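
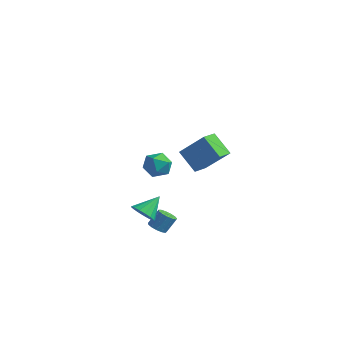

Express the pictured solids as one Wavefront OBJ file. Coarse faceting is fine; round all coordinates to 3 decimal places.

v 2.579 -2.743 3.411
v 3.965 -2.385 4.865
v 2.491 -1.74 3.248
v 3.877 -1.382 4.701
v 3.723 -2.818 2.339
v 5.109 -2.46 3.792
v 3.635 -1.815 2.175
v 5.021 -1.457 3.629
v -3.434 2.864 -2.466
v -2.93 3.194 -1.696
v -3.71 1.506 -1.704
v -3.206 1.836 -0.934
v -4.069 2.236 -1.161
v -3.898 3.075 -1.632
v -2.742 1.625 -1.768
v -2.571 2.464 -2.239
v -2.502 2.428 -1.265
v -3.322 2.805 -0.889
v -3.318 1.895 -2.511
v -4.138 2.272 -2.135
v 0.756 -2.437 -3.289
v 1.165 -2.131 -3.603
v 1.454 -1.576 -2.685
v 1.044 -1.883 -2.371
v 0.878 -1.952 -3.62
v 1.167 -1.398 -2.703
v 0.552 -1.928 -3.532
v 0.841 -1.374 -2.615
v 0.291 -2.065 -3.367
v 0.58 -1.511 -2.45
v 0.178 -2.321 -3.177
v 0.467 -1.766 -2.26
v 0.247 -2.613 -3.022
v 0.536 -2.059 -2.105
v 0.479 -2.85 -2.952
v 0.768 -2.295 -2.035
v 0.798 -2.955 -2.989
v 1.087 -2.401 -2.072
v 1.103 -2.896 -3.121
v 1.392 -2.342 -2.203
v 1.299 -2.692 -3.306
v 1.588 -2.137 -2.389
v 1.321 -2.406 -3.486
v 1.61 -1.852 -2.568
v 0.798 -3.67 -1.604
v 1.35 -4.118 -1.196
v 1.022 -2.53 -0.656
v 1.563 -3.933 -1.469
v 1.6 -3.688 -1.773
v 1.453 -3.439 -2.038
v 1.156 -3.243 -2.204
v 0.777 -3.144 -2.232
v 0.403 -3.167 -2.117
v 0.119 -3.305 -1.883
v -0.009 -3.526 -1.586
v 0.047 -3.781 -1.293
v 0.275 -4.01 -1.071
v 0.623 -4.162 -0.971
v 1.011 -4.201 -1.016
f 2 4 1
f 5 2 1
f 1 4 3
f 3 5 1
f 2 8 4
f 6 2 5
f 6 8 2
f 4 8 3
f 7 5 3
f 3 8 7
f 7 6 5
f 8 6 7
f 9 20 14
f 9 14 10
f 9 10 16
f 9 16 19
f 9 19 20
f 10 14 18
f 14 20 13
f 20 19 11
f 19 16 15
f 16 10 17
f 12 18 13
f 12 13 11
f 12 11 15
f 12 15 17
f 12 17 18
f 13 18 14
f 11 13 20
f 15 11 19
f 17 15 16
f 18 17 10
f 22 21 25
f 22 25 23
f 23 25 26
f 23 26 24
f 25 21 27
f 25 27 26
f 26 27 28
f 26 28 24
f 27 21 29
f 27 29 28
f 28 29 30
f 28 30 24
f 29 21 31
f 29 31 30
f 30 31 32
f 30 32 24
f 31 21 33
f 31 33 32
f 32 33 34
f 32 34 24
f 33 21 35
f 33 35 34
f 34 35 36
f 34 36 24
f 35 21 37
f 35 37 36
f 36 37 38
f 36 38 24
f 37 21 39
f 37 39 38
f 38 39 40
f 38 40 24
f 39 21 41
f 39 41 40
f 40 41 42
f 40 42 24
f 41 21 43
f 41 43 42
f 42 43 44
f 42 44 24
f 43 21 22
f 43 22 44
f 44 22 23
f 44 23 24
f 46 45 48
f 46 48 47
f 48 45 49
f 48 49 47
f 49 45 50
f 49 50 47
f 50 45 51
f 50 51 47
f 51 45 52
f 51 52 47
f 52 45 53
f 52 53 47
f 53 45 54
f 53 54 47
f 54 45 55
f 54 55 47
f 55 45 56
f 55 56 47
f 56 45 57
f 56 57 47
f 57 45 58
f 57 58 47
f 58 45 59
f 58 59 47
f 59 45 46
f 59 46 47



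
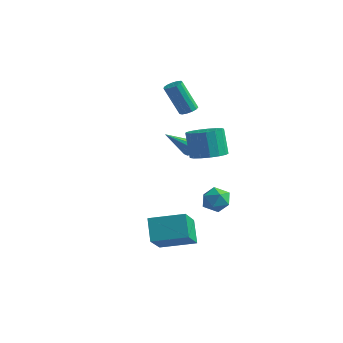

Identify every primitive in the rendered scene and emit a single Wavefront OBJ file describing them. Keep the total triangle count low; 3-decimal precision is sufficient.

v 2.484 0.597 1.734
v 3.452 0.323 2.066
v 2.945 0.528 3.717
v 1.976 0.803 3.386
v 3.48 0.827 2.012
v 2.973 1.032 3.663
v 3.28 1.278 1.894
v 2.773 1.483 3.546
v 2.898 1.573 1.74
v 2.391 1.778 3.392
v 2.42 1.645 1.585
v 1.913 1.85 3.236
v 1.957 1.477 1.463
v 1.45 1.682 3.115
v 1.615 1.107 1.404
v 1.108 1.312 3.056
v 1.471 0.621 1.42
v 0.964 0.826 3.072
v 1.56 0.129 1.509
v 1.053 0.334 3.161
v 1.86 -0.255 1.649
v 1.353 -0.05 3.3
v 2.303 -0.444 1.808
v 1.796 -0.239 3.46
v 2.787 -0.395 1.951
v 2.28 -0.19 3.602
v 3.202 -0.118 2.043
v 2.695 0.087 3.695
v -0.725 2.775 0.628
v -0.209 2.861 0.922
v -1.275 1.205 2.052
v -0.464 3.085 1.071
v -0.819 3.191 1.05
v -1.138 3.138 0.869
v -1.299 2.946 0.595
v -1.241 2.689 0.334
v -0.986 2.465 0.185
v -0.631 2.359 0.206
v -0.312 2.413 0.387
v -0.151 2.604 0.661
v 1.39 -2.402 -2.825
v 2.163 -3.955 -1.505
v 3.018 -1.219 -2.388
v 3.792 -2.772 -1.068
v 2.188 -3.048 -4.052
v 2.962 -4.601 -2.732
v 3.817 -1.865 -3.615
v 4.59 -3.418 -2.295
v -1.944 3.94 2.902
v -1.439 3.658 3.021
v -2.192 3.138 4.977
v -2.696 3.42 4.858
v -1.397 3.972 3.12
v -2.149 3.452 5.077
v -1.528 4.276 3.151
v -2.28 3.756 5.108
v -1.791 4.473 3.102
v -2.543 3.953 5.059
v -2.103 4.501 2.99
v -2.855 3.981 4.947
v -2.364 4.351 2.849
v -3.116 3.831 4.806
v -2.492 4.07 2.726
v -3.244 3.55 4.682
v -2.446 3.748 2.658
v -3.198 3.228 4.614
v -2.24 3.487 2.667
v -2.993 2.967 4.624
v -1.941 3.37 2.751
v -2.693 2.849 4.708
v -1.642 3.433 2.883
v -2.395 2.913 4.84
v 3.592 1.032 -0.908
v 4.028 0.48 -1.493
v 2.312 0.36 -1.227
v 2.748 -0.192 -1.812
v 2.893 -0.273 -0.913
v 3.684 0.142 -0.715
v 2.656 0.698 -2.005
v 3.447 1.113 -1.807
v 3.45 0.274 -2.171
v 3.596 -0.326 -1.496
v 2.744 1.166 -1.224
v 2.89 0.566 -0.549
f 2 1 5
f 2 5 3
f 3 5 6
f 3 6 4
f 5 1 7
f 5 7 6
f 6 7 8
f 6 8 4
f 7 1 9
f 7 9 8
f 8 9 10
f 8 10 4
f 9 1 11
f 9 11 10
f 10 11 12
f 10 12 4
f 11 1 13
f 11 13 12
f 12 13 14
f 12 14 4
f 13 1 15
f 13 15 14
f 14 15 16
f 14 16 4
f 15 1 17
f 15 17 16
f 16 17 18
f 16 18 4
f 17 1 19
f 17 19 18
f 18 19 20
f 18 20 4
f 19 1 21
f 19 21 20
f 20 21 22
f 20 22 4
f 21 1 23
f 21 23 22
f 22 23 24
f 22 24 4
f 23 1 25
f 23 25 24
f 24 25 26
f 24 26 4
f 25 1 27
f 25 27 26
f 26 27 28
f 26 28 4
f 27 1 2
f 27 2 28
f 28 2 3
f 28 3 4
f 30 29 32
f 30 32 31
f 32 29 33
f 32 33 31
f 33 29 34
f 33 34 31
f 34 29 35
f 34 35 31
f 35 29 36
f 35 36 31
f 36 29 37
f 36 37 31
f 37 29 38
f 37 38 31
f 38 29 39
f 38 39 31
f 39 29 40
f 39 40 31
f 40 29 30
f 40 30 31
f 42 44 41
f 45 42 41
f 41 44 43
f 43 45 41
f 42 48 44
f 46 42 45
f 46 48 42
f 44 48 43
f 47 45 43
f 43 48 47
f 47 46 45
f 48 46 47
f 50 49 53
f 50 53 51
f 51 53 54
f 51 54 52
f 53 49 55
f 53 55 54
f 54 55 56
f 54 56 52
f 55 49 57
f 55 57 56
f 56 57 58
f 56 58 52
f 57 49 59
f 57 59 58
f 58 59 60
f 58 60 52
f 59 49 61
f 59 61 60
f 60 61 62
f 60 62 52
f 61 49 63
f 61 63 62
f 62 63 64
f 62 64 52
f 63 49 65
f 63 65 64
f 64 65 66
f 64 66 52
f 65 49 67
f 65 67 66
f 66 67 68
f 66 68 52
f 67 49 69
f 67 69 68
f 68 69 70
f 68 70 52
f 69 49 71
f 69 71 70
f 70 71 72
f 70 72 52
f 71 49 50
f 71 50 72
f 72 50 51
f 72 51 52
f 73 84 78
f 73 78 74
f 73 74 80
f 73 80 83
f 73 83 84
f 74 78 82
f 78 84 77
f 84 83 75
f 83 80 79
f 80 74 81
f 76 82 77
f 76 77 75
f 76 75 79
f 76 79 81
f 76 81 82
f 77 82 78
f 75 77 84
f 79 75 83
f 81 79 80
f 82 81 74



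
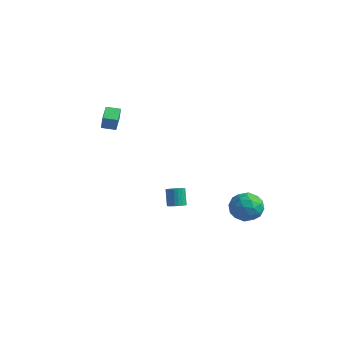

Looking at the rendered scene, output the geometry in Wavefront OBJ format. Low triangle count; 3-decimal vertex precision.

v 2.396 2.592 -4.356
v 2.79 2.959 -3.515
v 3.53 1.441 -4.385
v 3.924 1.808 -3.544
v 3.031 1.361 -3.523
v 2.33 2.073 -3.505
v 3.99 2.327 -4.395
v 3.289 3.039 -4.377
v 3.776 2.795 -3.539
v 3.183 2.198 -3
v 3.137 2.202 -4.9
v 2.544 1.605 -4.361
v 2.494 2.877 -3.933
v 3.826 1.523 -3.967
v 3.301 1.261 -3.955
v 3.533 1.476 -3.461
v 2.223 2.356 -3.927
v 2.455 2.571 -3.433
v 2.596 1.632 -3.438
v 3.865 1.829 -4.467
v 4.097 2.044 -3.973
v 2.787 2.924 -4.439
v 3.019 3.139 -3.945
v 3.724 2.768 -4.462
v 3.305 2.996 -3.452
v 3.971 2.319 -3.47
v 4.009 2.625 -3.97
v 3.598 3.043 -3.959
v 2.956 2.645 -3.136
v 3.623 1.968 -3.153
v 3.098 1.706 -3.141
v 2.686 2.124 -3.13
v 3.535 2.549 -3.15
v 2.697 2.432 -4.747
v 3.364 1.755 -4.764
v 3.634 2.276 -4.77
v 3.222 2.694 -4.759
v 2.349 2.081 -4.43
v 3.015 1.404 -4.448
v 2.722 1.357 -3.941
v 2.311 1.775 -3.93
v 2.785 1.851 -4.75
v 1.392 -1.409 -2.768
v 1.819 -1.139 -2.699
v 1.454 -0.8 -1.763
v 1.028 -1.071 -1.832
v 1.704 -1.006 -2.792
v 1.339 -0.668 -1.856
v 1.541 -0.935 -2.882
v 1.176 -0.596 -1.946
v 1.355 -0.936 -2.954
v 0.99 -0.597 -2.018
v 1.175 -1.009 -2.997
v 0.811 -0.67 -2.061
v 1.029 -1.143 -3.006
v 0.664 -0.804 -2.07
v 0.937 -1.317 -2.979
v 0.572 -0.979 -2.043
v 0.915 -1.506 -2.919
v 0.55 -1.168 -1.983
v 0.966 -1.68 -2.837
v 0.601 -1.341 -1.901
v 1.081 -1.812 -2.744
v 0.716 -1.474 -1.808
v 1.244 -1.884 -2.654
v 0.879 -1.545 -1.718
v 1.43 -1.883 -2.582
v 1.065 -1.544 -1.646
v 1.609 -1.81 -2.539
v 1.245 -1.471 -1.603
v 1.756 -1.676 -2.53
v 1.391 -1.337 -1.594
v 1.848 -1.501 -2.557
v 1.483 -1.163 -1.621
v 1.87 -1.312 -2.617
v 1.505 -0.974 -1.681
v -4.174 -0.876 0.796
v -3.928 -1.026 1.68
v -4.703 0.005 1.092
v -4.457 -0.144 1.976
v -3.503 -0.436 0.684
v -3.257 -0.585 1.568
v -4.032 0.446 0.98
v -3.786 0.296 1.864
f 1 38 17
f 38 12 41
f 17 41 6
f 38 41 17
f 1 17 13
f 17 6 18
f 13 18 2
f 17 18 13
f 1 13 22
f 13 2 23
f 22 23 8
f 13 23 22
f 1 22 34
f 22 8 37
f 34 37 11
f 22 37 34
f 1 34 38
f 34 11 42
f 38 42 12
f 34 42 38
f 2 18 29
f 18 6 32
f 29 32 10
f 18 32 29
f 6 41 19
f 41 12 40
f 19 40 5
f 41 40 19
f 12 42 39
f 42 11 35
f 39 35 3
f 42 35 39
f 11 37 36
f 37 8 24
f 36 24 7
f 37 24 36
f 8 23 28
f 23 2 25
f 28 25 9
f 23 25 28
f 4 30 16
f 30 10 31
f 16 31 5
f 30 31 16
f 4 16 14
f 16 5 15
f 14 15 3
f 16 15 14
f 4 14 21
f 14 3 20
f 21 20 7
f 14 20 21
f 4 21 26
f 21 7 27
f 26 27 9
f 21 27 26
f 4 26 30
f 26 9 33
f 30 33 10
f 26 33 30
f 5 31 19
f 31 10 32
f 19 32 6
f 31 32 19
f 3 15 39
f 15 5 40
f 39 40 12
f 15 40 39
f 7 20 36
f 20 3 35
f 36 35 11
f 20 35 36
f 9 27 28
f 27 7 24
f 28 24 8
f 27 24 28
f 10 33 29
f 33 9 25
f 29 25 2
f 33 25 29
f 44 43 47
f 44 47 45
f 45 47 48
f 45 48 46
f 47 43 49
f 47 49 48
f 48 49 50
f 48 50 46
f 49 43 51
f 49 51 50
f 50 51 52
f 50 52 46
f 51 43 53
f 51 53 52
f 52 53 54
f 52 54 46
f 53 43 55
f 53 55 54
f 54 55 56
f 54 56 46
f 55 43 57
f 55 57 56
f 56 57 58
f 56 58 46
f 57 43 59
f 57 59 58
f 58 59 60
f 58 60 46
f 59 43 61
f 59 61 60
f 60 61 62
f 60 62 46
f 61 43 63
f 61 63 62
f 62 63 64
f 62 64 46
f 63 43 65
f 63 65 64
f 64 65 66
f 64 66 46
f 65 43 67
f 65 67 66
f 66 67 68
f 66 68 46
f 67 43 69
f 67 69 68
f 68 69 70
f 68 70 46
f 69 43 71
f 69 71 70
f 70 71 72
f 70 72 46
f 71 43 73
f 71 73 72
f 72 73 74
f 72 74 46
f 73 43 75
f 73 75 74
f 74 75 76
f 74 76 46
f 75 43 44
f 75 44 76
f 76 44 45
f 76 45 46
f 78 80 77
f 81 78 77
f 77 80 79
f 79 81 77
f 78 84 80
f 82 78 81
f 82 84 78
f 80 84 79
f 83 81 79
f 79 84 83
f 83 82 81
f 84 82 83



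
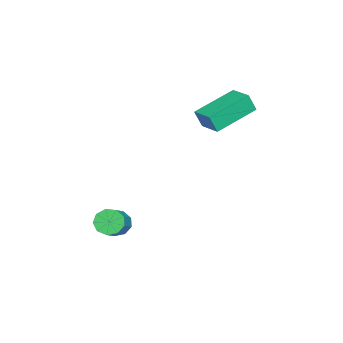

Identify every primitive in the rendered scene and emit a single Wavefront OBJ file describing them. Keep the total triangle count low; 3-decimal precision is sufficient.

v -4.821 1.064 2.554
v -4.708 0.792 3.309
v -4.155 1.83 2.73
v -4.042 1.558 3.485
v -3.418 -0.018 1.955
v -3.305 -0.29 2.71
v -2.752 0.748 2.131
v -2.639 0.476 2.886
v -0.263 -2.308 -1.811
v 0.027 -2.657 -2.172
v 1.214 -2.52 -1.351
v 0.923 -2.172 -0.989
v 0.064 -2.279 -2.289
v 1.251 -2.143 -1.467
v -0.052 -1.915 -2.181
v 1.135 -1.779 -1.36
v -0.267 -1.735 -1.901
v 0.92 -1.599 -1.079
v -0.48 -1.823 -1.578
v 0.706 -1.687 -0.756
v -0.592 -2.138 -1.364
v 0.595 -2.002 -0.542
v -0.55 -2.533 -1.36
v 0.637 -2.396 -0.538
v -0.374 -2.822 -1.566
v 0.813 -2.686 -0.744
v -0.146 -2.871 -1.887
v 1.041 -2.735 -1.065
f 2 4 1
f 5 2 1
f 1 4 3
f 3 5 1
f 2 8 4
f 6 2 5
f 6 8 2
f 4 8 3
f 7 5 3
f 3 8 7
f 7 6 5
f 8 6 7
f 10 9 13
f 10 13 11
f 11 13 14
f 11 14 12
f 13 9 15
f 13 15 14
f 14 15 16
f 14 16 12
f 15 9 17
f 15 17 16
f 16 17 18
f 16 18 12
f 17 9 19
f 17 19 18
f 18 19 20
f 18 20 12
f 19 9 21
f 19 21 20
f 20 21 22
f 20 22 12
f 21 9 23
f 21 23 22
f 22 23 24
f 22 24 12
f 23 9 25
f 23 25 24
f 24 25 26
f 24 26 12
f 25 9 27
f 25 27 26
f 26 27 28
f 26 28 12
f 27 9 10
f 27 10 28
f 28 10 11
f 28 11 12



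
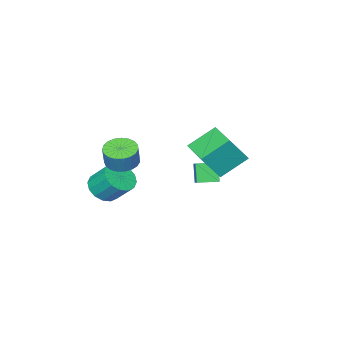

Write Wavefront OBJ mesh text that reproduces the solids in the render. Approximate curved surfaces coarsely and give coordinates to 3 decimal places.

v -4.35 -1.27 -3.36
v -4.712 -1.793 -2.203
v -3.893 -0.584 -2.907
v -4.256 -1.107 -1.75
v -3.304 -1.973 -3.35
v -3.667 -2.496 -2.193
v -2.848 -1.287 -2.897
v -3.21 -1.81 -1.74
v 2.325 -3.029 -2.142
v 2.715 -3.686 -1.437
v 2.425 -2.589 -0.253
v 2.035 -1.931 -0.958
v 3.136 -3.395 -1.604
v 2.846 -2.297 -0.42
v 3.339 -3.006 -1.915
v 3.05 -1.908 -0.731
v 3.271 -2.623 -2.287
v 2.982 -1.525 -1.103
v 2.949 -2.348 -2.62
v 2.66 -1.251 -1.436
v 2.46 -2.256 -2.825
v 2.17 -1.159 -1.641
v 1.935 -2.371 -2.847
v 1.645 -1.274 -1.663
v 1.514 -2.663 -2.68
v 1.224 -1.565 -1.496
v 1.31 -3.052 -2.369
v 1.021 -1.954 -1.185
v 1.378 -3.435 -1.997
v 1.089 -2.337 -0.813
v 1.7 -3.709 -1.664
v 1.411 -2.612 -0.48
v 2.19 -3.801 -1.459
v 1.9 -2.704 -0.275
v -2.691 1.848 1.357
v -1.656 1.49 2.897
v -1.99 3.721 1.321
v -0.955 3.362 2.861
v -1.225 1.278 0.239
v -0.19 0.919 1.779
v -0.524 3.15 0.203
v 0.511 2.792 1.743
v 3.003 -0.586 1.139
v 3.732 -1.175 1.066
v 4.067 -0.903 2.229
v 3.337 -0.314 2.301
v 3.887 -0.838 0.943
v 4.222 -0.566 2.106
v 3.889 -0.457 0.853
v 4.224 -0.185 2.016
v 3.738 -0.099 0.813
v 4.072 0.173 1.976
v 3.46 0.175 0.829
v 3.794 0.447 1.992
v 3.102 0.317 0.899
v 3.437 0.589 2.061
v 2.728 0.304 1.01
v 3.062 0.576 2.172
v 2.401 0.136 1.143
v 2.735 0.408 2.306
v 2.178 -0.156 1.276
v 2.512 0.115 2.438
v 2.098 -0.523 1.385
v 2.432 -0.251 2.547
v 2.174 -0.901 1.451
v 2.508 -0.629 2.613
v 2.393 -1.224 1.463
v 2.728 -0.952 2.626
v 2.718 -1.437 1.419
v 3.053 -1.165 2.582
v 3.092 -1.502 1.327
v 3.427 -1.231 2.49
v 3.451 -1.41 1.202
v 3.786 -1.138 2.365
f 2 4 1
f 5 2 1
f 1 4 3
f 3 5 1
f 2 8 4
f 6 2 5
f 6 8 2
f 4 8 3
f 7 5 3
f 3 8 7
f 7 6 5
f 8 6 7
f 10 9 13
f 10 13 11
f 11 13 14
f 11 14 12
f 13 9 15
f 13 15 14
f 14 15 16
f 14 16 12
f 15 9 17
f 15 17 16
f 16 17 18
f 16 18 12
f 17 9 19
f 17 19 18
f 18 19 20
f 18 20 12
f 19 9 21
f 19 21 20
f 20 21 22
f 20 22 12
f 21 9 23
f 21 23 22
f 22 23 24
f 22 24 12
f 23 9 25
f 23 25 24
f 24 25 26
f 24 26 12
f 25 9 27
f 25 27 26
f 26 27 28
f 26 28 12
f 27 9 29
f 27 29 28
f 28 29 30
f 28 30 12
f 29 9 31
f 29 31 30
f 30 31 32
f 30 32 12
f 31 9 33
f 31 33 32
f 32 33 34
f 32 34 12
f 33 9 10
f 33 10 34
f 34 10 11
f 34 11 12
f 36 38 35
f 39 36 35
f 35 38 37
f 37 39 35
f 36 42 38
f 40 36 39
f 40 42 36
f 38 42 37
f 41 39 37
f 37 42 41
f 41 40 39
f 42 40 41
f 44 43 47
f 44 47 45
f 45 47 48
f 45 48 46
f 47 43 49
f 47 49 48
f 48 49 50
f 48 50 46
f 49 43 51
f 49 51 50
f 50 51 52
f 50 52 46
f 51 43 53
f 51 53 52
f 52 53 54
f 52 54 46
f 53 43 55
f 53 55 54
f 54 55 56
f 54 56 46
f 55 43 57
f 55 57 56
f 56 57 58
f 56 58 46
f 57 43 59
f 57 59 58
f 58 59 60
f 58 60 46
f 59 43 61
f 59 61 60
f 60 61 62
f 60 62 46
f 61 43 63
f 61 63 62
f 62 63 64
f 62 64 46
f 63 43 65
f 63 65 64
f 64 65 66
f 64 66 46
f 65 43 67
f 65 67 66
f 66 67 68
f 66 68 46
f 67 43 69
f 67 69 68
f 68 69 70
f 68 70 46
f 69 43 71
f 69 71 70
f 70 71 72
f 70 72 46
f 71 43 73
f 71 73 72
f 72 73 74
f 72 74 46
f 73 43 44
f 73 44 74
f 74 44 45
f 74 45 46



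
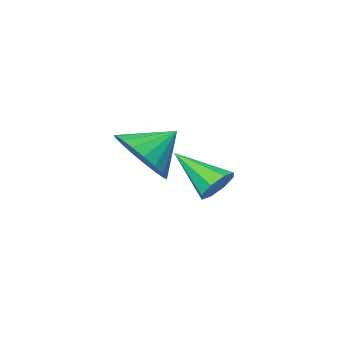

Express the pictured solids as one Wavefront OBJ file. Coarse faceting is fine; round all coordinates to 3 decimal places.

v 1.392 3.602 0.493
v 2.001 3.741 1.236
v 0.428 3.798 1.247
v 1.962 4.115 1.088
v 1.824 4.399 0.838
v 1.612 4.546 0.528
v 1.362 4.53 0.212
v 1.117 4.353 -0.055
v 0.92 4.046 -0.228
v 0.804 3.663 -0.276
v 0.791 3.269 -0.191
v 0.881 2.932 0.013
v 1.06 2.712 0.299
v 1.296 2.645 0.619
v 1.549 2.744 0.917
v 1.775 2.991 1.142
v 1.935 3.344 1.255
v -1.692 2.646 -1.517
v -1.227 2.99 -1.269
v -1.208 1.334 -0.603
v -1.634 3.019 -1.012
v -2.075 2.828 -1.051
v -2.292 2.531 -1.362
v -2.158 2.301 -1.764
v -1.751 2.273 -2.021
v -1.31 2.463 -1.982
v -1.092 2.76 -1.671
f 2 1 4
f 2 4 3
f 4 1 5
f 4 5 3
f 5 1 6
f 5 6 3
f 6 1 7
f 6 7 3
f 7 1 8
f 7 8 3
f 8 1 9
f 8 9 3
f 9 1 10
f 9 10 3
f 10 1 11
f 10 11 3
f 11 1 12
f 11 12 3
f 12 1 13
f 12 13 3
f 13 1 14
f 13 14 3
f 14 1 15
f 14 15 3
f 15 1 16
f 15 16 3
f 16 1 17
f 16 17 3
f 17 1 2
f 17 2 3
f 19 18 21
f 19 21 20
f 21 18 22
f 21 22 20
f 22 18 23
f 22 23 20
f 23 18 24
f 23 24 20
f 24 18 25
f 24 25 20
f 25 18 26
f 25 26 20
f 26 18 27
f 26 27 20
f 27 18 19
f 27 19 20



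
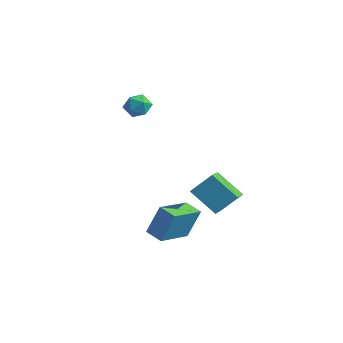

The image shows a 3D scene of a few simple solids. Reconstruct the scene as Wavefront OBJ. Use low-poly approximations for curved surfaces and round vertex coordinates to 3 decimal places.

v -0.829 1.721 2.889
v -0.373 1.285 3.153
v -1.547 1.455 3.687
v -1.091 1.019 3.951
v -0.979 1.693 3.984
v -0.535 1.857 3.491
v -1.385 0.883 3.349
v -0.941 1.047 2.856
v -0.717 0.767 3.438
v -0.466 1.268 3.83
v -1.454 1.472 3.01
v -1.203 1.973 3.402
v 1.52 4.002 -3.147
v 2.218 2.948 -2.618
v 0.27 3.682 -2.134
v 0.968 2.629 -1.605
v 2.052 4.811 -2.235
v 2.75 3.758 -1.706
v 0.802 4.492 -1.222
v 1.5 3.438 -0.693
v 2.754 -1.634 -1.523
v 3.067 -1.161 -0.113
v 2.557 0.065 -2.049
v 2.87 0.538 -0.639
v 3.59 -1.598 -1.721
v 3.903 -1.125 -0.311
v 3.393 0.101 -2.247
v 3.706 0.574 -0.837
f 1 12 6
f 1 6 2
f 1 2 8
f 1 8 11
f 1 11 12
f 2 6 10
f 6 12 5
f 12 11 3
f 11 8 7
f 8 2 9
f 4 10 5
f 4 5 3
f 4 3 7
f 4 7 9
f 4 9 10
f 5 10 6
f 3 5 12
f 7 3 11
f 9 7 8
f 10 9 2
f 14 16 13
f 17 14 13
f 13 16 15
f 15 17 13
f 14 20 16
f 18 14 17
f 18 20 14
f 16 20 15
f 19 17 15
f 15 20 19
f 19 18 17
f 20 18 19
f 22 24 21
f 25 22 21
f 21 24 23
f 23 25 21
f 22 28 24
f 26 22 25
f 26 28 22
f 24 28 23
f 27 25 23
f 23 28 27
f 27 26 25
f 28 26 27



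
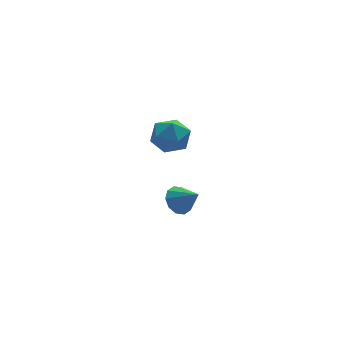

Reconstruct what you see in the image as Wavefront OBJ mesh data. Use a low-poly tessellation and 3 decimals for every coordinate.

v 0.346 4.906 -3.172
v 0.92 4.569 -2.278
v -0.28 3.231 -3.402
v 0.294 2.894 -2.508
v -0.58 3.574 -2.384
v -0.193 4.609 -2.242
v 0.833 3.191 -3.438
v 1.22 4.226 -3.296
v 1.221 3.509 -2.443
v 0.348 3.746 -1.792
v 0.292 4.054 -3.888
v -0.581 4.291 -3.237
v -1.792 -2.116 -2.44
v -1.098 -2.06 -2.835
v -1.208 -2.984 -1.54
v -1.106 -1.706 -2.489
v -1.376 -1.51 -2.125
v -1.805 -1.544 -1.881
v -2.228 -1.798 -1.851
v -2.485 -2.172 -2.046
v -2.477 -2.526 -2.391
v -2.207 -2.723 -2.756
v -1.778 -2.688 -3
v -1.355 -2.435 -3.03
f 1 12 6
f 1 6 2
f 1 2 8
f 1 8 11
f 1 11 12
f 2 6 10
f 6 12 5
f 12 11 3
f 11 8 7
f 8 2 9
f 4 10 5
f 4 5 3
f 4 3 7
f 4 7 9
f 4 9 10
f 5 10 6
f 3 5 12
f 7 3 11
f 9 7 8
f 10 9 2
f 14 13 16
f 14 16 15
f 16 13 17
f 16 17 15
f 17 13 18
f 17 18 15
f 18 13 19
f 18 19 15
f 19 13 20
f 19 20 15
f 20 13 21
f 20 21 15
f 21 13 22
f 21 22 15
f 22 13 23
f 22 23 15
f 23 13 24
f 23 24 15
f 24 13 14
f 24 14 15



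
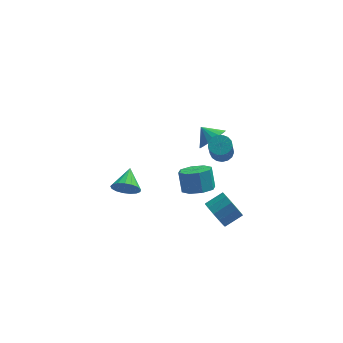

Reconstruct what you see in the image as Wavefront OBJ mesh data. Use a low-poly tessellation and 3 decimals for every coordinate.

v 2.649 -1.694 -3.767
v 2.938 -1.258 -4.631
v 4.04 -0.811 -4.037
v 3.751 -1.246 -3.173
v 2.629 -0.87 -4.352
v 3.732 -0.423 -3.757
v 2.327 -0.744 -3.886
v 3.43 -0.296 -3.292
v 2.127 -0.919 -3.383
v 3.23 -0.471 -2.789
v 2.093 -1.34 -3.002
v 3.195 -0.892 -2.408
v 2.235 -1.873 -2.863
v 3.337 -1.426 -2.269
v 2.508 -2.35 -3.012
v 3.611 -1.902 -2.418
v 2.826 -2.618 -3.4
v 3.929 -2.17 -2.806
v 3.088 -2.593 -3.905
v 4.191 -2.145 -3.311
v 3.21 -2.282 -4.366
v 4.313 -1.834 -3.772
v 3.154 -1.785 -4.637
v 4.257 -1.337 -4.043
v -2.638 -2.049 -0.429
v -2.274 -2.455 0.3
v -2.302 -0.671 0.169
v -1.939 -2.416 0.024
v -1.765 -2.294 -0.356
v -1.79 -2.115 -0.753
v -2.01 -1.922 -1.075
v -2.373 -1.758 -1.25
v -2.798 -1.66 -1.236
v -3.185 -1.652 -1.038
v -3.448 -1.734 -0.7
v -3.524 -1.889 -0.3
v -3.398 -2.081 0.07
v -3.098 -2.265 0.326
v -2.692 -2.4 0.409
v 2.732 1.169 0.884
v 3.529 1.4 1.46
v 2.068 1.791 1.556
v 3.528 1.729 1.154
v 3.369 1.947 0.794
v 3.084 2.012 0.453
v 2.729 1.909 0.197
v 2.375 1.66 0.077
v 2.091 1.314 0.117
v 1.934 0.939 0.309
v 1.935 0.61 0.615
v 2.094 0.391 0.974
v 2.379 0.327 1.316
v 2.734 0.429 1.572
v 3.089 0.678 1.692
v 3.372 1.025 1.652
v 1.882 0.867 -3.704
v 2.487 1.648 -4.06
v 2.324 2.353 -2.792
v 1.718 1.573 -2.436
v 1.709 1.763 -4.224
v 1.545 2.468 -2.957
v 1.032 1.353 -4.084
v 0.868 2.059 -2.816
v 0.853 0.659 -3.721
v 0.689 1.364 -2.453
v 1.276 0.087 -3.348
v 1.113 0.792 -2.08
v 2.055 -0.028 -3.183
v 1.891 0.677 -1.916
v 2.732 0.381 -3.324
v 2.568 1.087 -2.056
v 2.911 1.076 -3.687
v 2.747 1.781 -2.419
v 2.917 -2.463 3.11
v 3.575 -2.307 3.294
v 3.36 -3.462 5.034
v 2.703 -3.617 4.85
v 3.392 -2.063 3.433
v 3.178 -3.218 5.174
v 3.101 -1.911 3.498
v 2.887 -3.065 5.239
v 2.768 -1.884 3.475
v 2.554 -3.039 5.216
v 2.469 -1.991 3.367
v 2.255 -3.145 5.108
v 2.273 -2.205 3.201
v 2.058 -3.36 4.942
v 2.224 -2.479 3.014
v 2.009 -3.633 4.754
v 2.334 -2.748 2.848
v 2.12 -3.903 4.589
v 2.578 -2.953 2.743
v 2.363 -4.107 4.484
v 2.899 -3.045 2.721
v 2.685 -4.199 4.462
v 3.225 -3.004 2.789
v 3.01 -4.158 4.53
v 3.48 -2.838 2.93
v 3.265 -3.993 4.671
v 3.606 -2.587 3.112
v 3.392 -3.742 4.853
f 2 1 5
f 2 5 3
f 3 5 6
f 3 6 4
f 5 1 7
f 5 7 6
f 6 7 8
f 6 8 4
f 7 1 9
f 7 9 8
f 8 9 10
f 8 10 4
f 9 1 11
f 9 11 10
f 10 11 12
f 10 12 4
f 11 1 13
f 11 13 12
f 12 13 14
f 12 14 4
f 13 1 15
f 13 15 14
f 14 15 16
f 14 16 4
f 15 1 17
f 15 17 16
f 16 17 18
f 16 18 4
f 17 1 19
f 17 19 18
f 18 19 20
f 18 20 4
f 19 1 21
f 19 21 20
f 20 21 22
f 20 22 4
f 21 1 23
f 21 23 22
f 22 23 24
f 22 24 4
f 23 1 2
f 23 2 24
f 24 2 3
f 24 3 4
f 26 25 28
f 26 28 27
f 28 25 29
f 28 29 27
f 29 25 30
f 29 30 27
f 30 25 31
f 30 31 27
f 31 25 32
f 31 32 27
f 32 25 33
f 32 33 27
f 33 25 34
f 33 34 27
f 34 25 35
f 34 35 27
f 35 25 36
f 35 36 27
f 36 25 37
f 36 37 27
f 37 25 38
f 37 38 27
f 38 25 39
f 38 39 27
f 39 25 26
f 39 26 27
f 41 40 43
f 41 43 42
f 43 40 44
f 43 44 42
f 44 40 45
f 44 45 42
f 45 40 46
f 45 46 42
f 46 40 47
f 46 47 42
f 47 40 48
f 47 48 42
f 48 40 49
f 48 49 42
f 49 40 50
f 49 50 42
f 50 40 51
f 50 51 42
f 51 40 52
f 51 52 42
f 52 40 53
f 52 53 42
f 53 40 54
f 53 54 42
f 54 40 55
f 54 55 42
f 55 40 41
f 55 41 42
f 57 56 60
f 57 60 58
f 58 60 61
f 58 61 59
f 60 56 62
f 60 62 61
f 61 62 63
f 61 63 59
f 62 56 64
f 62 64 63
f 63 64 65
f 63 65 59
f 64 56 66
f 64 66 65
f 65 66 67
f 65 67 59
f 66 56 68
f 66 68 67
f 67 68 69
f 67 69 59
f 68 56 70
f 68 70 69
f 69 70 71
f 69 71 59
f 70 56 72
f 70 72 71
f 71 72 73
f 71 73 59
f 72 56 57
f 72 57 73
f 73 57 58
f 73 58 59
f 75 74 78
f 75 78 76
f 76 78 79
f 76 79 77
f 78 74 80
f 78 80 79
f 79 80 81
f 79 81 77
f 80 74 82
f 80 82 81
f 81 82 83
f 81 83 77
f 82 74 84
f 82 84 83
f 83 84 85
f 83 85 77
f 84 74 86
f 84 86 85
f 85 86 87
f 85 87 77
f 86 74 88
f 86 88 87
f 87 88 89
f 87 89 77
f 88 74 90
f 88 90 89
f 89 90 91
f 89 91 77
f 90 74 92
f 90 92 91
f 91 92 93
f 91 93 77
f 92 74 94
f 92 94 93
f 93 94 95
f 93 95 77
f 94 74 96
f 94 96 95
f 95 96 97
f 95 97 77
f 96 74 98
f 96 98 97
f 97 98 99
f 97 99 77
f 98 74 100
f 98 100 99
f 99 100 101
f 99 101 77
f 100 74 75
f 100 75 101
f 101 75 76
f 101 76 77



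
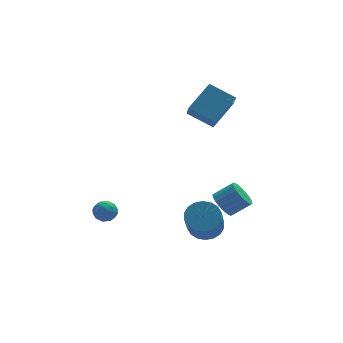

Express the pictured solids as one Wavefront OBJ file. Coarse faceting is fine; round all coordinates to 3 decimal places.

v 0.39 -2.034 -2.92
v 0.951 -1.597 -2.352
v 0.352 -2.928 -0.733
v -0.21 -3.366 -1.3
v 0.604 -1.392 -2.312
v 0.005 -2.723 -0.693
v 0.215 -1.314 -2.392
v -0.384 -2.645 -0.773
v -0.14 -1.379 -2.576
v -0.739 -2.71 -0.957
v -0.39 -1.573 -2.829
v -0.989 -2.904 -1.21
v -0.485 -1.859 -3.099
v -1.084 -3.19 -1.48
v -0.407 -2.18 -3.334
v -1.006 -3.511 -1.715
v -0.172 -2.472 -3.487
v -0.771 -3.803 -1.868
v 0.175 -2.677 -3.527
v -0.424 -4.008 -1.908
v 0.564 -2.755 -3.447
v -0.035 -4.086 -1.828
v 0.919 -2.69 -3.263
v 0.32 -4.021 -1.644
v 1.169 -2.496 -3.01
v 0.57 -3.827 -1.391
v 1.264 -2.21 -2.74
v 0.665 -3.541 -1.121
v 1.186 -1.889 -2.505
v 0.587 -3.22 -0.886
v 2.064 1.43 2.105
v 0.968 2.367 2.799
v 2.273 2.355 1.187
v 1.178 3.292 1.881
v 3.422 2.208 3.199
v 2.327 3.145 3.893
v 3.632 3.133 2.281
v 2.536 4.07 2.975
v -3.89 1.151 -2.368
v -3.53 0.611 -2.188
v -4.27 0.609 -3.232
v -3.91 0.069 -3.052
v -4.436 0.262 -2.68
v -4.201 0.597 -2.145
v -3.599 0.623 -3.275
v -3.364 0.958 -2.74
v -3.35 0.285 -2.749
v -3.867 0.062 -2.381
v -3.933 1.158 -3.039
v -4.45 0.935 -2.671
v -3.676 0.928 -2.202
v -4.124 0.292 -3.218
v -4.433 0.405 -2.999
v -4.221 0.088 -2.893
v -4.071 0.92 -2.177
v -3.859 0.603 -2.071
v -4.392 0.398 -2.36
v -3.941 0.617 -3.349
v -3.729 0.3 -3.243
v -3.579 1.132 -2.527
v -3.367 0.815 -2.421
v -3.408 0.822 -3.06
v -3.359 0.42 -2.426
v -3.583 0.101 -2.934
v -3.4 0.427 -3.065
v -3.261 0.624 -2.751
v -3.663 0.289 -2.21
v -3.887 -0.03 -2.718
v -4.196 0.083 -2.499
v -4.058 0.28 -2.185
v -3.557 0.097 -2.539
v -3.913 1.25 -2.702
v -4.137 0.931 -3.21
v -3.742 0.94 -3.235
v -3.604 1.137 -2.921
v -4.217 1.119 -2.486
v -4.441 0.8 -2.994
v -4.539 0.596 -2.669
v -4.4 0.793 -2.355
v -4.243 1.123 -2.881
v 0.869 -3.072 -0.911
v 1.255 -3.412 -1.497
v 2.197 -3.587 -0.776
v 1.811 -3.248 -0.189
v 1.342 -3.078 -1.531
v 2.285 -3.253 -0.809
v 1.336 -2.743 -1.441
v 2.279 -2.918 -0.72
v 1.237 -2.473 -1.247
v 2.18 -2.648 -0.525
v 1.066 -2.321 -0.986
v 2.008 -2.497 -0.264
v 0.855 -2.319 -0.71
v 1.797 -2.494 0.012
v 0.647 -2.466 -0.474
v 1.589 -2.641 0.248
v 0.483 -2.733 -0.324
v 1.425 -2.908 0.397
v 0.395 -3.067 -0.291
v 1.338 -3.242 0.431
v 0.401 -3.402 -0.38
v 1.344 -3.577 0.341
v 0.5 -3.672 -0.575
v 1.443 -3.847 0.147
v 0.672 -3.823 -0.836
v 1.614 -3.999 -0.114
v 0.883 -3.826 -1.112
v 1.825 -4.001 -0.39
v 1.091 -3.679 -1.348
v 2.033 -3.854 -0.626
f 2 1 5
f 2 5 3
f 3 5 6
f 3 6 4
f 5 1 7
f 5 7 6
f 6 7 8
f 6 8 4
f 7 1 9
f 7 9 8
f 8 9 10
f 8 10 4
f 9 1 11
f 9 11 10
f 10 11 12
f 10 12 4
f 11 1 13
f 11 13 12
f 12 13 14
f 12 14 4
f 13 1 15
f 13 15 14
f 14 15 16
f 14 16 4
f 15 1 17
f 15 17 16
f 16 17 18
f 16 18 4
f 17 1 19
f 17 19 18
f 18 19 20
f 18 20 4
f 19 1 21
f 19 21 20
f 20 21 22
f 20 22 4
f 21 1 23
f 21 23 22
f 22 23 24
f 22 24 4
f 23 1 25
f 23 25 24
f 24 25 26
f 24 26 4
f 25 1 27
f 25 27 26
f 26 27 28
f 26 28 4
f 27 1 29
f 27 29 28
f 28 29 30
f 28 30 4
f 29 1 2
f 29 2 30
f 30 2 3
f 30 3 4
f 32 34 31
f 35 32 31
f 31 34 33
f 33 35 31
f 32 38 34
f 36 32 35
f 36 38 32
f 34 38 33
f 37 35 33
f 33 38 37
f 37 36 35
f 38 36 37
f 39 76 55
f 76 50 79
f 55 79 44
f 76 79 55
f 39 55 51
f 55 44 56
f 51 56 40
f 55 56 51
f 39 51 60
f 51 40 61
f 60 61 46
f 51 61 60
f 39 60 72
f 60 46 75
f 72 75 49
f 60 75 72
f 39 72 76
f 72 49 80
f 76 80 50
f 72 80 76
f 40 56 67
f 56 44 70
f 67 70 48
f 56 70 67
f 44 79 57
f 79 50 78
f 57 78 43
f 79 78 57
f 50 80 77
f 80 49 73
f 77 73 41
f 80 73 77
f 49 75 74
f 75 46 62
f 74 62 45
f 75 62 74
f 46 61 66
f 61 40 63
f 66 63 47
f 61 63 66
f 42 68 54
f 68 48 69
f 54 69 43
f 68 69 54
f 42 54 52
f 54 43 53
f 52 53 41
f 54 53 52
f 42 52 59
f 52 41 58
f 59 58 45
f 52 58 59
f 42 59 64
f 59 45 65
f 64 65 47
f 59 65 64
f 42 64 68
f 64 47 71
f 68 71 48
f 64 71 68
f 43 69 57
f 69 48 70
f 57 70 44
f 69 70 57
f 41 53 77
f 53 43 78
f 77 78 50
f 53 78 77
f 45 58 74
f 58 41 73
f 74 73 49
f 58 73 74
f 47 65 66
f 65 45 62
f 66 62 46
f 65 62 66
f 48 71 67
f 71 47 63
f 67 63 40
f 71 63 67
f 82 81 85
f 82 85 83
f 83 85 86
f 83 86 84
f 85 81 87
f 85 87 86
f 86 87 88
f 86 88 84
f 87 81 89
f 87 89 88
f 88 89 90
f 88 90 84
f 89 81 91
f 89 91 90
f 90 91 92
f 90 92 84
f 91 81 93
f 91 93 92
f 92 93 94
f 92 94 84
f 93 81 95
f 93 95 94
f 94 95 96
f 94 96 84
f 95 81 97
f 95 97 96
f 96 97 98
f 96 98 84
f 97 81 99
f 97 99 98
f 98 99 100
f 98 100 84
f 99 81 101
f 99 101 100
f 100 101 102
f 100 102 84
f 101 81 103
f 101 103 102
f 102 103 104
f 102 104 84
f 103 81 105
f 103 105 104
f 104 105 106
f 104 106 84
f 105 81 107
f 105 107 106
f 106 107 108
f 106 108 84
f 107 81 109
f 107 109 108
f 108 109 110
f 108 110 84
f 109 81 82
f 109 82 110
f 110 82 83
f 110 83 84



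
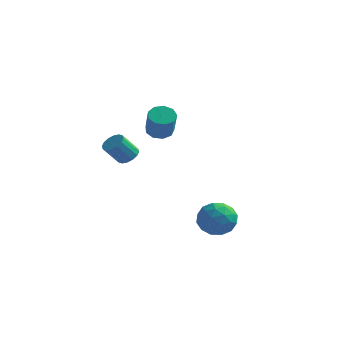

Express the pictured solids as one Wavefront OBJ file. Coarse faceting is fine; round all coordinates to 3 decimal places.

v -2.497 -0.265 1.684
v -1.942 -0.28 1.43
v -1.469 -0.951 2.502
v -2.023 -0.935 2.756
v -1.983 0.063 1.662
v -1.51 -0.607 2.735
v -2.264 0.254 1.905
v -1.791 -0.417 2.978
v -2.654 0.201 2.045
v -2.181 -0.469 3.117
v -2.97 -0.069 2.015
v -2.497 -0.739 3.087
v -3.065 -0.431 1.831
v -2.592 -1.102 2.903
v -2.894 -0.716 1.577
v -2.421 -1.386 2.65
v -2.537 -0.789 1.374
v -2.064 -1.459 2.446
v -2.161 -0.617 1.316
v -1.688 -1.287 2.388
v -3.287 -1.539 0.466
v -2.787 -1.696 0.595
v -3.192 -2.277 1.462
v -3.693 -2.121 1.334
v -2.827 -1.458 0.736
v -3.232 -2.039 1.603
v -2.99 -1.241 0.805
v -3.395 -1.823 1.672
v -3.233 -1.105 0.783
v -3.638 -1.687 1.65
v -3.491 -1.085 0.676
v -3.896 -1.667 1.543
v -3.694 -1.187 0.513
v -4.099 -1.768 1.38
v -3.788 -1.383 0.338
v -4.193 -1.964 1.205
v -3.748 -1.621 0.197
v -4.153 -2.202 1.064
v -3.585 -1.837 0.128
v -3.99 -2.419 0.995
v -3.342 -1.973 0.15
v -3.747 -2.555 1.017
v -3.084 -1.993 0.257
v -3.489 -2.575 1.124
v -2.881 -1.892 0.42
v -3.286 -2.473 1.287
v 0.992 -3.24 -1.597
v 1.602 -3.137 -2.213
v 1.898 -4.003 -0.827
v 2.508 -3.9 -1.443
v 2.254 -3.218 -0.962
v 1.694 -2.746 -1.438
v 1.806 -4.394 -1.602
v 1.246 -3.922 -2.078
v 2.105 -3.85 -2.216
v 2.382 -3.123 -1.82
v 1.118 -4.017 -1.22
v 1.395 -3.29 -0.824
v 1.218 -3.121 -1.972
v 2.282 -4.019 -1.068
v 2.133 -3.617 -0.785
v 2.491 -3.557 -1.147
v 1.272 -2.892 -1.517
v 1.63 -2.831 -1.879
v 2.013 -2.879 -1.144
v 1.87 -4.309 -1.161
v 2.228 -4.248 -1.523
v 1.009 -3.583 -1.893
v 1.367 -3.523 -2.255
v 1.487 -4.261 -1.896
v 1.872 -3.48 -2.336
v 2.404 -3.929 -1.884
v 1.992 -4.219 -1.977
v 1.663 -3.942 -2.257
v 2.035 -3.053 -2.104
v 2.567 -3.501 -1.651
v 2.417 -3.1 -1.369
v 2.088 -2.823 -1.648
v 2.33 -3.472 -2.105
v 0.933 -3.639 -1.389
v 1.465 -4.087 -0.936
v 1.412 -4.317 -1.392
v 1.083 -4.04 -1.671
v 1.096 -3.211 -1.156
v 1.628 -3.66 -0.704
v 1.837 -3.198 -0.783
v 1.508 -2.921 -1.063
v 1.17 -3.668 -0.935
f 2 1 5
f 2 5 3
f 3 5 6
f 3 6 4
f 5 1 7
f 5 7 6
f 6 7 8
f 6 8 4
f 7 1 9
f 7 9 8
f 8 9 10
f 8 10 4
f 9 1 11
f 9 11 10
f 10 11 12
f 10 12 4
f 11 1 13
f 11 13 12
f 12 13 14
f 12 14 4
f 13 1 15
f 13 15 14
f 14 15 16
f 14 16 4
f 15 1 17
f 15 17 16
f 16 17 18
f 16 18 4
f 17 1 19
f 17 19 18
f 18 19 20
f 18 20 4
f 19 1 2
f 19 2 20
f 20 2 3
f 20 3 4
f 22 21 25
f 22 25 23
f 23 25 26
f 23 26 24
f 25 21 27
f 25 27 26
f 26 27 28
f 26 28 24
f 27 21 29
f 27 29 28
f 28 29 30
f 28 30 24
f 29 21 31
f 29 31 30
f 30 31 32
f 30 32 24
f 31 21 33
f 31 33 32
f 32 33 34
f 32 34 24
f 33 21 35
f 33 35 34
f 34 35 36
f 34 36 24
f 35 21 37
f 35 37 36
f 36 37 38
f 36 38 24
f 37 21 39
f 37 39 38
f 38 39 40
f 38 40 24
f 39 21 41
f 39 41 40
f 40 41 42
f 40 42 24
f 41 21 43
f 41 43 42
f 42 43 44
f 42 44 24
f 43 21 45
f 43 45 44
f 44 45 46
f 44 46 24
f 45 21 22
f 45 22 46
f 46 22 23
f 46 23 24
f 47 84 63
f 84 58 87
f 63 87 52
f 84 87 63
f 47 63 59
f 63 52 64
f 59 64 48
f 63 64 59
f 47 59 68
f 59 48 69
f 68 69 54
f 59 69 68
f 47 68 80
f 68 54 83
f 80 83 57
f 68 83 80
f 47 80 84
f 80 57 88
f 84 88 58
f 80 88 84
f 48 64 75
f 64 52 78
f 75 78 56
f 64 78 75
f 52 87 65
f 87 58 86
f 65 86 51
f 87 86 65
f 58 88 85
f 88 57 81
f 85 81 49
f 88 81 85
f 57 83 82
f 83 54 70
f 82 70 53
f 83 70 82
f 54 69 74
f 69 48 71
f 74 71 55
f 69 71 74
f 50 76 62
f 76 56 77
f 62 77 51
f 76 77 62
f 50 62 60
f 62 51 61
f 60 61 49
f 62 61 60
f 50 60 67
f 60 49 66
f 67 66 53
f 60 66 67
f 50 67 72
f 67 53 73
f 72 73 55
f 67 73 72
f 50 72 76
f 72 55 79
f 76 79 56
f 72 79 76
f 51 77 65
f 77 56 78
f 65 78 52
f 77 78 65
f 49 61 85
f 61 51 86
f 85 86 58
f 61 86 85
f 53 66 82
f 66 49 81
f 82 81 57
f 66 81 82
f 55 73 74
f 73 53 70
f 74 70 54
f 73 70 74
f 56 79 75
f 79 55 71
f 75 71 48
f 79 71 75



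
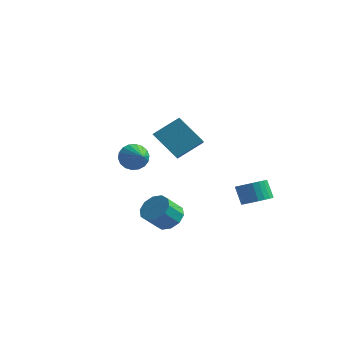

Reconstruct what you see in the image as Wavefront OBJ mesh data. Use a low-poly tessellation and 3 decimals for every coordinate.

v 2.802 2.195 -1.19
v 3.269 1.571 -0.827
v 2.725 1.781 0.233
v 2.258 2.405 -0.13
v 3.467 1.838 -0.778
v 2.923 2.048 0.282
v 3.564 2.159 -0.792
v 3.019 2.369 0.268
v 3.544 2.486 -0.867
v 3 2.695 0.194
v 3.412 2.768 -0.99
v 2.868 2.978 0.07
v 3.186 2.963 -1.145
v 2.642 3.173 -0.084
v 2.903 3.041 -1.306
v 2.359 3.251 -0.246
v 2.604 2.991 -1.449
v 2.06 3.2 -0.389
v 2.335 2.819 -1.553
v 1.791 3.029 -0.493
v 2.137 2.552 -1.602
v 1.593 2.762 -0.542
v 2.041 2.231 -1.588
v 1.496 2.441 -0.528
v 2.06 1.905 -1.514
v 1.516 2.114 -0.453
v 2.192 1.622 -1.39
v 1.648 1.832 -0.33
v 2.418 1.427 -1.236
v 1.874 1.637 -0.175
v 2.701 1.349 -1.074
v 2.157 1.559 -0.014
v 3 1.4 -0.931
v 2.456 1.609 0.129
v -1.674 -0.786 3.551
v -0.807 0.337 4.541
v -2.696 0.742 2.713
v -1.829 1.865 3.703
v -0.291 -0.625 2.157
v 0.576 0.498 3.147
v -1.313 0.903 1.319
v -0.446 2.026 2.309
v 0.082 -1.82 -1.534
v 0.591 -1.357 -0.939
v 0.307 -2.237 -0.011
v -0.202 -2.7 -0.606
v 0.066 -1.157 -0.91
v -0.218 -2.038 0.018
v -0.453 -1.211 -1.12
v -0.737 -2.091 -0.192
v -0.768 -1.497 -1.488
v -1.052 -2.378 -0.56
v -0.758 -1.907 -1.873
v -1.042 -2.787 -0.946
v -0.427 -2.283 -2.129
v -0.711 -3.163 -1.201
v 0.098 -2.482 -2.158
v -0.186 -3.363 -1.23
v 0.617 -2.429 -1.948
v 0.333 -3.309 -1.02
v 0.932 -2.142 -1.58
v 0.648 -3.023 -0.652
v 0.922 -1.733 -1.194
v 0.638 -2.613 -0.267
v -4.483 1.386 0.489
v -3.985 1.688 -0.185
v -3.317 0.674 1.031
v -3.941 1.969 0.09
v -4.005 2.135 0.444
v -4.163 2.153 0.807
v -4.384 2.019 1.107
v -4.625 1.759 1.284
v -4.838 1.426 1.304
v -4.981 1.084 1.162
v -5.025 0.803 0.887
v -4.961 0.637 0.533
v -4.803 0.619 0.17
v -4.582 0.753 -0.13
v -4.341 1.013 -0.307
v -4.128 1.347 -0.326
f 2 1 5
f 2 5 3
f 3 5 6
f 3 6 4
f 5 1 7
f 5 7 6
f 6 7 8
f 6 8 4
f 7 1 9
f 7 9 8
f 8 9 10
f 8 10 4
f 9 1 11
f 9 11 10
f 10 11 12
f 10 12 4
f 11 1 13
f 11 13 12
f 12 13 14
f 12 14 4
f 13 1 15
f 13 15 14
f 14 15 16
f 14 16 4
f 15 1 17
f 15 17 16
f 16 17 18
f 16 18 4
f 17 1 19
f 17 19 18
f 18 19 20
f 18 20 4
f 19 1 21
f 19 21 20
f 20 21 22
f 20 22 4
f 21 1 23
f 21 23 22
f 22 23 24
f 22 24 4
f 23 1 25
f 23 25 24
f 24 25 26
f 24 26 4
f 25 1 27
f 25 27 26
f 26 27 28
f 26 28 4
f 27 1 29
f 27 29 28
f 28 29 30
f 28 30 4
f 29 1 31
f 29 31 30
f 30 31 32
f 30 32 4
f 31 1 33
f 31 33 32
f 32 33 34
f 32 34 4
f 33 1 2
f 33 2 34
f 34 2 3
f 34 3 4
f 36 38 35
f 39 36 35
f 35 38 37
f 37 39 35
f 36 42 38
f 40 36 39
f 40 42 36
f 38 42 37
f 41 39 37
f 37 42 41
f 41 40 39
f 42 40 41
f 44 43 47
f 44 47 45
f 45 47 48
f 45 48 46
f 47 43 49
f 47 49 48
f 48 49 50
f 48 50 46
f 49 43 51
f 49 51 50
f 50 51 52
f 50 52 46
f 51 43 53
f 51 53 52
f 52 53 54
f 52 54 46
f 53 43 55
f 53 55 54
f 54 55 56
f 54 56 46
f 55 43 57
f 55 57 56
f 56 57 58
f 56 58 46
f 57 43 59
f 57 59 58
f 58 59 60
f 58 60 46
f 59 43 61
f 59 61 60
f 60 61 62
f 60 62 46
f 61 43 63
f 61 63 62
f 62 63 64
f 62 64 46
f 63 43 44
f 63 44 64
f 64 44 45
f 64 45 46
f 66 65 68
f 66 68 67
f 68 65 69
f 68 69 67
f 69 65 70
f 69 70 67
f 70 65 71
f 70 71 67
f 71 65 72
f 71 72 67
f 72 65 73
f 72 73 67
f 73 65 74
f 73 74 67
f 74 65 75
f 74 75 67
f 75 65 76
f 75 76 67
f 76 65 77
f 76 77 67
f 77 65 78
f 77 78 67
f 78 65 79
f 78 79 67
f 79 65 80
f 79 80 67
f 80 65 66
f 80 66 67



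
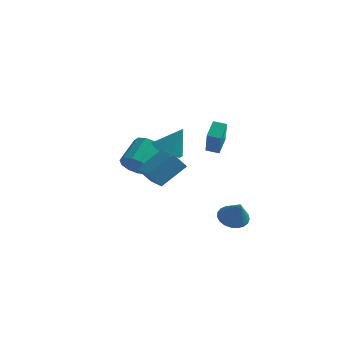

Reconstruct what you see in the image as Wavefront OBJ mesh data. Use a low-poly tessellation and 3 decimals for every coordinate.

v 1.987 1.908 -4.445
v 2.916 1.991 -4.857
v 2.713 1.252 -2.935
v 2.869 2.368 -4.67
v 2.668 2.667 -4.444
v 2.35 2.833 -4.219
v 1.969 2.84 -4.032
v 1.591 2.686 -3.917
v 1.282 2.397 -3.894
v 1.094 2.023 -3.966
v 1.061 1.63 -4.12
v 1.187 1.284 -4.331
v 1.452 1.047 -4.562
v 1.81 0.958 -4.772
v 2.198 1.033 -4.926
v 2.549 1.26 -4.997
v 2.803 1.599 -4.972
v -2.568 -0.193 -1.331
v -3.257 -0.652 -0.252
v -1.541 1.229 -0.071
v -2.23 0.77 1.008
v -1.31 -1.37 -1.028
v -1.999 -1.829 0.051
v -0.283 0.052 0.232
v -0.972 -0.407 1.311
v -2.294 1.605 0.648
v -1.413 1.95 0.107
v -1.446 2.115 2.352
v -1.839 2.469 0.163
v -2.439 2.658 0.405
v -2.983 2.445 0.74
v -3.264 1.911 1.04
v -3.175 1.261 1.19
v -2.749 0.742 1.133
v -2.15 0.553 0.891
v -1.605 0.766 0.556
v -1.324 1.299 0.257
v -4.029 0.663 -0.681
v -3.04 0.445 -0.49
v -2.863 2.179 0.571
v -3.851 2.397 0.381
v -3.067 0.78 -1.031
v -2.89 2.513 0.03
v -3.462 1.069 -1.439
v -3.284 2.803 -0.377
v -4.073 1.204 -1.556
v -3.895 2.937 -0.495
v -4.667 1.132 -1.339
v -4.489 2.865 -0.278
v -5.017 0.881 -0.871
v -4.84 2.615 0.19
v -4.99 0.547 -0.33
v -4.813 2.28 0.731
v -4.596 0.257 0.077
v -4.418 1.991 1.139
v -3.985 0.123 0.195
v -3.807 1.856 1.256
v -3.391 0.195 -0.022
v -3.213 1.928 1.039
v 2.182 -2.745 4.369
v 2.11 -1.658 5.061
v 1.648 -1.672 2.632
v 1.576 -0.586 3.324
v 2.984 -2.594 4.216
v 2.912 -1.508 4.908
v 2.45 -1.522 2.479
v 2.378 -0.435 3.171
f 2 1 4
f 2 4 3
f 4 1 5
f 4 5 3
f 5 1 6
f 5 6 3
f 6 1 7
f 6 7 3
f 7 1 8
f 7 8 3
f 8 1 9
f 8 9 3
f 9 1 10
f 9 10 3
f 10 1 11
f 10 11 3
f 11 1 12
f 11 12 3
f 12 1 13
f 12 13 3
f 13 1 14
f 13 14 3
f 14 1 15
f 14 15 3
f 15 1 16
f 15 16 3
f 16 1 17
f 16 17 3
f 17 1 2
f 17 2 3
f 19 21 18
f 22 19 18
f 18 21 20
f 20 22 18
f 19 25 21
f 23 19 22
f 23 25 19
f 21 25 20
f 24 22 20
f 20 25 24
f 24 23 22
f 25 23 24
f 27 26 29
f 27 29 28
f 29 26 30
f 29 30 28
f 30 26 31
f 30 31 28
f 31 26 32
f 31 32 28
f 32 26 33
f 32 33 28
f 33 26 34
f 33 34 28
f 34 26 35
f 34 35 28
f 35 26 36
f 35 36 28
f 36 26 37
f 36 37 28
f 37 26 27
f 37 27 28
f 39 38 42
f 39 42 40
f 40 42 43
f 40 43 41
f 42 38 44
f 42 44 43
f 43 44 45
f 43 45 41
f 44 38 46
f 44 46 45
f 45 46 47
f 45 47 41
f 46 38 48
f 46 48 47
f 47 48 49
f 47 49 41
f 48 38 50
f 48 50 49
f 49 50 51
f 49 51 41
f 50 38 52
f 50 52 51
f 51 52 53
f 51 53 41
f 52 38 54
f 52 54 53
f 53 54 55
f 53 55 41
f 54 38 56
f 54 56 55
f 55 56 57
f 55 57 41
f 56 38 58
f 56 58 57
f 57 58 59
f 57 59 41
f 58 38 39
f 58 39 59
f 59 39 40
f 59 40 41
f 61 63 60
f 64 61 60
f 60 63 62
f 62 64 60
f 61 67 63
f 65 61 64
f 65 67 61
f 63 67 62
f 66 64 62
f 62 67 66
f 66 65 64
f 67 65 66



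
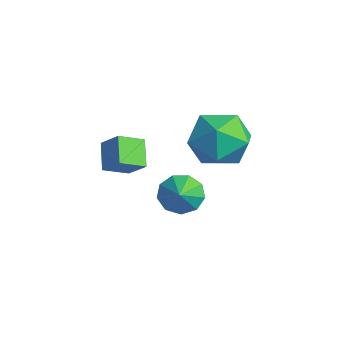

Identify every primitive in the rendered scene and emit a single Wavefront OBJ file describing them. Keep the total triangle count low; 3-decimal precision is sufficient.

v -4.051 0.442 0.006
v -4.023 -0.414 0.419
v -3.444 0.752 0.61
v -3.417 -0.103 1.022
v -3.283 0.163 -0.622
v -3.256 -0.692 -0.21
v -2.677 0.474 -0.019
v -2.649 -0.382 0.394
v -3.777 2.075 -2.472
v -3.386 1.906 -3.089
v -3.023 1.685 -1.888
v -3.265 2.378 -2.929
v -3.384 2.709 -2.555
v -3.686 2.743 -2.142
v -4.031 2.465 -1.883
v -4.257 2.004 -1.9
v -4.258 1.577 -2.184
v -4.034 1.383 -2.603
v -3.69 1.513 -2.96
v -4.21 3.665 -1.05
v -3.656 4.371 -0.338
v -3.624 2.209 -0.062
v -3.07 2.915 0.65
v -4.216 2.897 0.638
v -4.578 3.796 0.027
v -2.702 2.784 -0.427
v -3.064 3.683 -1.038
v -2.724 3.827 0.048
v -3.66 3.896 0.706
v -3.62 2.684 -1.106
v -4.556 2.753 -0.448
f 2 4 1
f 5 2 1
f 1 4 3
f 3 5 1
f 2 8 4
f 6 2 5
f 6 8 2
f 4 8 3
f 7 5 3
f 3 8 7
f 7 6 5
f 8 6 7
f 10 9 12
f 10 12 11
f 12 9 13
f 12 13 11
f 13 9 14
f 13 14 11
f 14 9 15
f 14 15 11
f 15 9 16
f 15 16 11
f 16 9 17
f 16 17 11
f 17 9 18
f 17 18 11
f 18 9 19
f 18 19 11
f 19 9 10
f 19 10 11
f 20 31 25
f 20 25 21
f 20 21 27
f 20 27 30
f 20 30 31
f 21 25 29
f 25 31 24
f 31 30 22
f 30 27 26
f 27 21 28
f 23 29 24
f 23 24 22
f 23 22 26
f 23 26 28
f 23 28 29
f 24 29 25
f 22 24 31
f 26 22 30
f 28 26 27
f 29 28 21



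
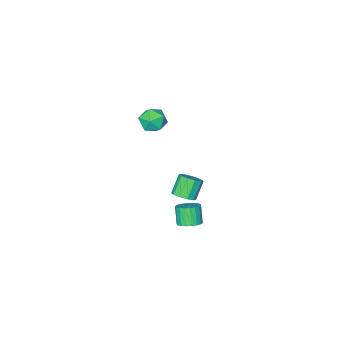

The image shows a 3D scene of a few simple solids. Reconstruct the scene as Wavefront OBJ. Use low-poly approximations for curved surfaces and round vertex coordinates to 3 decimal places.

v -1.877 -2.924 4.192
v -1.469 -2.667 3.465
v -1.631 -4.273 3.855
v -1.223 -4.016 3.128
v -0.862 -3.863 3.907
v -1.014 -3.029 4.116
v -2.086 -3.911 3.204
v -2.238 -3.077 3.413
v -1.598 -3.277 2.854
v -0.842 -3.248 3.289
v -2.258 -3.692 4.031
v -1.502 -3.663 4.466
v -2.563 -2.06 -2.475
v -1.977 -2.19 -2.096
v -2.711 -2.489 -1.065
v -3.297 -2.36 -1.445
v -2.08 -1.767 -2.046
v -2.814 -2.066 -1.015
v -2.367 -1.455 -2.16
v -3.101 -1.754 -1.13
v -2.729 -1.375 -2.395
v -3.463 -1.674 -1.364
v -3.028 -1.557 -2.66
v -3.762 -1.856 -1.63
v -3.149 -1.931 -2.855
v -3.883 -2.23 -1.824
v -3.046 -2.354 -2.905
v -3.78 -2.653 -1.874
v -2.759 -2.666 -2.79
v -3.493 -2.965 -1.76
v -2.397 -2.746 -2.556
v -3.131 -3.045 -1.525
v -2.098 -2.564 -2.29
v -2.832 -2.863 -1.26
v -2.461 -1.344 -4.294
v -1.859 -1.736 -4.334
v -2.136 -2.268 -3.307
v -2.739 -1.876 -3.266
v -1.766 -1.494 -4.184
v -2.043 -2.027 -3.156
v -1.793 -1.227 -4.053
v -2.071 -1.759 -3.025
v -1.936 -0.979 -3.963
v -2.213 -1.511 -2.935
v -2.169 -0.795 -3.931
v -2.447 -1.327 -2.903
v -2.454 -0.705 -3.961
v -2.731 -1.238 -2.934
v -2.739 -0.726 -4.049
v -3.017 -1.259 -3.021
v -2.976 -0.854 -4.179
v -3.254 -1.386 -3.152
v -3.125 -1.067 -4.329
v -3.402 -1.599 -3.302
v -3.158 -1.327 -4.473
v -3.436 -1.859 -3.446
v -3.071 -1.59 -4.586
v -3.349 -2.122 -3.559
v -2.879 -1.811 -4.649
v -3.156 -2.343 -3.621
v -2.614 -1.951 -4.649
v -2.892 -2.483 -3.622
v -2.323 -1.986 -4.589
v -2.601 -2.518 -3.561
v -2.056 -1.91 -4.477
v -2.333 -2.442 -3.45
f 1 12 6
f 1 6 2
f 1 2 8
f 1 8 11
f 1 11 12
f 2 6 10
f 6 12 5
f 12 11 3
f 11 8 7
f 8 2 9
f 4 10 5
f 4 5 3
f 4 3 7
f 4 7 9
f 4 9 10
f 5 10 6
f 3 5 12
f 7 3 11
f 9 7 8
f 10 9 2
f 14 13 17
f 14 17 15
f 15 17 18
f 15 18 16
f 17 13 19
f 17 19 18
f 18 19 20
f 18 20 16
f 19 13 21
f 19 21 20
f 20 21 22
f 20 22 16
f 21 13 23
f 21 23 22
f 22 23 24
f 22 24 16
f 23 13 25
f 23 25 24
f 24 25 26
f 24 26 16
f 25 13 27
f 25 27 26
f 26 27 28
f 26 28 16
f 27 13 29
f 27 29 28
f 28 29 30
f 28 30 16
f 29 13 31
f 29 31 30
f 30 31 32
f 30 32 16
f 31 13 33
f 31 33 32
f 32 33 34
f 32 34 16
f 33 13 14
f 33 14 34
f 34 14 15
f 34 15 16
f 36 35 39
f 36 39 37
f 37 39 40
f 37 40 38
f 39 35 41
f 39 41 40
f 40 41 42
f 40 42 38
f 41 35 43
f 41 43 42
f 42 43 44
f 42 44 38
f 43 35 45
f 43 45 44
f 44 45 46
f 44 46 38
f 45 35 47
f 45 47 46
f 46 47 48
f 46 48 38
f 47 35 49
f 47 49 48
f 48 49 50
f 48 50 38
f 49 35 51
f 49 51 50
f 50 51 52
f 50 52 38
f 51 35 53
f 51 53 52
f 52 53 54
f 52 54 38
f 53 35 55
f 53 55 54
f 54 55 56
f 54 56 38
f 55 35 57
f 55 57 56
f 56 57 58
f 56 58 38
f 57 35 59
f 57 59 58
f 58 59 60
f 58 60 38
f 59 35 61
f 59 61 60
f 60 61 62
f 60 62 38
f 61 35 63
f 61 63 62
f 62 63 64
f 62 64 38
f 63 35 65
f 63 65 64
f 64 65 66
f 64 66 38
f 65 35 36
f 65 36 66
f 66 36 37
f 66 37 38



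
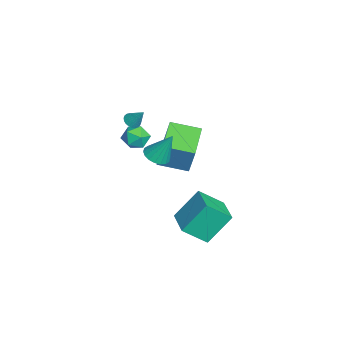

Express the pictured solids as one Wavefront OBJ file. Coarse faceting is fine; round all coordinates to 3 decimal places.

v -3.141 -2.365 -0.899
v -2.711 -2.042 0.808
v -2.928 -0.689 -1.27
v -2.498 -0.366 0.438
v -1.042 -2.734 -1.358
v -0.612 -2.411 0.35
v -0.829 -1.058 -1.728
v -0.399 -0.735 -0.021
v -1.228 -3.969 1.962
v -0.761 -4.007 1.759
v -0.772 -3.371 2.898
v -0.824 -3.835 1.68
v -0.948 -3.684 1.644
v -1.115 -3.576 1.657
v -1.299 -3.528 1.716
v -1.472 -3.547 1.812
v -1.608 -3.63 1.931
v -1.686 -3.765 2.055
v -1.694 -3.931 2.165
v -1.631 -4.102 2.244
v -1.507 -4.254 2.28
v -1.34 -4.361 2.268
v -1.156 -4.409 2.209
v -0.983 -4.39 2.112
v -0.847 -4.307 1.993
v -0.769 -4.172 1.869
v 2.567 -2.671 2.024
v 2.966 -3.261 2.26
v 2.793 -1.889 3.596
v 3.199 -3.062 2.128
v 3.307 -2.785 1.975
v 3.268 -2.486 1.831
v 3.09 -2.224 1.726
v 2.809 -2.05 1.68
v 2.48 -1.999 1.702
v 2.168 -2.081 1.788
v 1.935 -2.28 1.921
v 1.827 -2.557 2.074
v 1.866 -2.856 2.217
v 2.044 -3.118 2.322
v 2.325 -3.292 2.368
v 2.654 -3.343 2.346
v -1.122 -3.365 0.339
v -0.826 -3.016 1.032
v -0.874 -4.584 0.848
v -0.578 -4.235 1.541
v -1.389 -4.189 1.366
v -1.542 -3.436 1.052
v -0.158 -4.164 0.828
v -0.311 -3.411 0.514
v -0.23 -3.509 1.334
v -0.991 -3.525 1.667
v -0.709 -4.075 0.213
v -1.47 -4.091 0.546
v 0.905 -1.824 -3.94
v 0.444 -0.571 -2.333
v 0.73 -0.5 -5.023
v 0.269 0.754 -3.416
v 2.651 -1.434 -3.744
v 2.19 -0.18 -2.137
v 2.476 -0.109 -4.827
v 2.015 1.144 -3.22
f 2 4 1
f 5 2 1
f 1 4 3
f 3 5 1
f 2 8 4
f 6 2 5
f 6 8 2
f 4 8 3
f 7 5 3
f 3 8 7
f 7 6 5
f 8 6 7
f 10 9 12
f 10 12 11
f 12 9 13
f 12 13 11
f 13 9 14
f 13 14 11
f 14 9 15
f 14 15 11
f 15 9 16
f 15 16 11
f 16 9 17
f 16 17 11
f 17 9 18
f 17 18 11
f 18 9 19
f 18 19 11
f 19 9 20
f 19 20 11
f 20 9 21
f 20 21 11
f 21 9 22
f 21 22 11
f 22 9 23
f 22 23 11
f 23 9 24
f 23 24 11
f 24 9 25
f 24 25 11
f 25 9 26
f 25 26 11
f 26 9 10
f 26 10 11
f 28 27 30
f 28 30 29
f 30 27 31
f 30 31 29
f 31 27 32
f 31 32 29
f 32 27 33
f 32 33 29
f 33 27 34
f 33 34 29
f 34 27 35
f 34 35 29
f 35 27 36
f 35 36 29
f 36 27 37
f 36 37 29
f 37 27 38
f 37 38 29
f 38 27 39
f 38 39 29
f 39 27 40
f 39 40 29
f 40 27 41
f 40 41 29
f 41 27 42
f 41 42 29
f 42 27 28
f 42 28 29
f 43 54 48
f 43 48 44
f 43 44 50
f 43 50 53
f 43 53 54
f 44 48 52
f 48 54 47
f 54 53 45
f 53 50 49
f 50 44 51
f 46 52 47
f 46 47 45
f 46 45 49
f 46 49 51
f 46 51 52
f 47 52 48
f 45 47 54
f 49 45 53
f 51 49 50
f 52 51 44
f 56 58 55
f 59 56 55
f 55 58 57
f 57 59 55
f 56 62 58
f 60 56 59
f 60 62 56
f 58 62 57
f 61 59 57
f 57 62 61
f 61 60 59
f 62 60 61



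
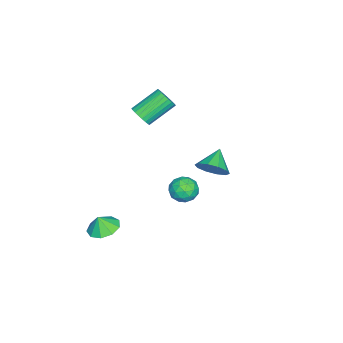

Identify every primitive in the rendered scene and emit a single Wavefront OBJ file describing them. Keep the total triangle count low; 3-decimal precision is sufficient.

v 3.845 -2.399 -3.65
v 4.5 -1.589 -3.52
v 3.995 -2.681 -2.65
v 3.828 -1.389 -3.363
v 3.164 -1.662 -3.34
v 2.819 -2.28 -3.462
v 2.953 -2.953 -3.672
v 3.505 -3.368 -3.872
v 4.216 -3.328 -3.968
v 4.753 -2.854 -3.915
v 4.865 -2.167 -3.738
v 0.963 1.703 -2.524
v 1.405 1.116 -1.879
v -0.305 1.784 -1.581
v 0.137 1.197 -0.936
v 0.468 2.106 -1.076
v 1.252 2.056 -1.659
v -0.152 0.844 -1.801
v 0.632 0.794 -2.384
v 0.716 0.585 -1.433
v 1.099 1.365 -0.984
v 0.001 1.535 -2.476
v 0.384 2.315 -2.027
v 1.295 1.402 -2.284
v -0.195 1.498 -1.176
v -0.001 2.032 -1.258
v 0.259 1.687 -0.879
v 1.205 1.955 -2.155
v 1.465 1.61 -1.776
v 0.914 2.192 -1.304
v -0.365 1.29 -1.684
v -0.105 0.945 -1.305
v 0.841 1.213 -2.581
v 1.101 0.868 -2.202
v 0.186 0.708 -2.156
v 1.15 0.745 -1.643
v 0.405 0.792 -1.089
v 0.235 0.585 -1.597
v 0.696 0.556 -1.94
v 1.375 1.203 -1.379
v 0.63 1.251 -0.825
v 0.825 1.785 -0.907
v 1.285 1.756 -1.25
v 0.97 0.891 -1.117
v 0.47 1.649 -2.635
v -0.275 1.697 -2.081
v -0.185 1.144 -2.21
v 0.275 1.115 -2.553
v 0.695 2.108 -2.371
v -0.05 2.155 -1.817
v 0.404 2.344 -1.52
v 0.865 2.315 -1.863
v 0.13 2.009 -2.343
v -3.13 -2.584 1.183
v -2.464 -2.253 1.551
v -3.744 -1.005 2.746
v -4.41 -1.336 2.377
v -2.503 -2.052 1.3
v -3.783 -0.805 2.494
v -2.638 -1.933 1.031
v -3.918 -0.685 2.225
v -2.847 -1.912 0.785
v -4.128 -0.665 1.979
v -3.1 -1.994 0.599
v -4.38 -0.747 1.794
v -3.357 -2.166 0.503
v -4.637 -0.918 1.697
v -3.58 -2.401 0.51
v -4.86 -1.153 1.704
v -3.734 -2.664 0.619
v -5.014 -1.416 1.814
v -3.796 -2.915 0.814
v -5.076 -1.667 2.009
v -3.757 -3.115 1.066
v -5.037 -1.868 2.26
v -3.622 -3.235 1.335
v -4.902 -1.987 2.529
v -3.412 -3.255 1.581
v -4.693 -2.008 2.775
v -3.16 -3.173 1.766
v -4.44 -1.926 2.961
v -2.903 -3.002 1.863
v -4.183 -1.754 3.057
v -2.68 -2.767 1.856
v -3.96 -1.519 3.05
v -2.526 -2.504 1.746
v -3.806 -1.256 2.941
v 2.597 3.848 2.417
v 3.103 4.384 3.151
v 1.323 3.892 3.263
v 2.844 4.805 2.741
v 2.492 4.861 2.206
v 2.179 4.53 1.753
v 2.026 3.939 1.552
v 2.091 3.313 1.683
v 2.35 2.891 2.093
v 2.703 2.835 2.628
v 3.015 3.166 3.082
v 3.168 3.758 3.282
f 2 1 4
f 2 4 3
f 4 1 5
f 4 5 3
f 5 1 6
f 5 6 3
f 6 1 7
f 6 7 3
f 7 1 8
f 7 8 3
f 8 1 9
f 8 9 3
f 9 1 10
f 9 10 3
f 10 1 11
f 10 11 3
f 11 1 2
f 11 2 3
f 12 49 28
f 49 23 52
f 28 52 17
f 49 52 28
f 12 28 24
f 28 17 29
f 24 29 13
f 28 29 24
f 12 24 33
f 24 13 34
f 33 34 19
f 24 34 33
f 12 33 45
f 33 19 48
f 45 48 22
f 33 48 45
f 12 45 49
f 45 22 53
f 49 53 23
f 45 53 49
f 13 29 40
f 29 17 43
f 40 43 21
f 29 43 40
f 17 52 30
f 52 23 51
f 30 51 16
f 52 51 30
f 23 53 50
f 53 22 46
f 50 46 14
f 53 46 50
f 22 48 47
f 48 19 35
f 47 35 18
f 48 35 47
f 19 34 39
f 34 13 36
f 39 36 20
f 34 36 39
f 15 41 27
f 41 21 42
f 27 42 16
f 41 42 27
f 15 27 25
f 27 16 26
f 25 26 14
f 27 26 25
f 15 25 32
f 25 14 31
f 32 31 18
f 25 31 32
f 15 32 37
f 32 18 38
f 37 38 20
f 32 38 37
f 15 37 41
f 37 20 44
f 41 44 21
f 37 44 41
f 16 42 30
f 42 21 43
f 30 43 17
f 42 43 30
f 14 26 50
f 26 16 51
f 50 51 23
f 26 51 50
f 18 31 47
f 31 14 46
f 47 46 22
f 31 46 47
f 20 38 39
f 38 18 35
f 39 35 19
f 38 35 39
f 21 44 40
f 44 20 36
f 40 36 13
f 44 36 40
f 55 54 58
f 55 58 56
f 56 58 59
f 56 59 57
f 58 54 60
f 58 60 59
f 59 60 61
f 59 61 57
f 60 54 62
f 60 62 61
f 61 62 63
f 61 63 57
f 62 54 64
f 62 64 63
f 63 64 65
f 63 65 57
f 64 54 66
f 64 66 65
f 65 66 67
f 65 67 57
f 66 54 68
f 66 68 67
f 67 68 69
f 67 69 57
f 68 54 70
f 68 70 69
f 69 70 71
f 69 71 57
f 70 54 72
f 70 72 71
f 71 72 73
f 71 73 57
f 72 54 74
f 72 74 73
f 73 74 75
f 73 75 57
f 74 54 76
f 74 76 75
f 75 76 77
f 75 77 57
f 76 54 78
f 76 78 77
f 77 78 79
f 77 79 57
f 78 54 80
f 78 80 79
f 79 80 81
f 79 81 57
f 80 54 82
f 80 82 81
f 81 82 83
f 81 83 57
f 82 54 84
f 82 84 83
f 83 84 85
f 83 85 57
f 84 54 86
f 84 86 85
f 85 86 87
f 85 87 57
f 86 54 55
f 86 55 87
f 87 55 56
f 87 56 57
f 89 88 91
f 89 91 90
f 91 88 92
f 91 92 90
f 92 88 93
f 92 93 90
f 93 88 94
f 93 94 90
f 94 88 95
f 94 95 90
f 95 88 96
f 95 96 90
f 96 88 97
f 96 97 90
f 97 88 98
f 97 98 90
f 98 88 99
f 98 99 90
f 99 88 89
f 99 89 90



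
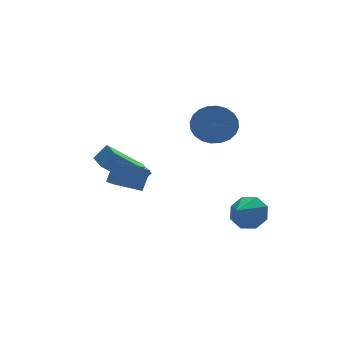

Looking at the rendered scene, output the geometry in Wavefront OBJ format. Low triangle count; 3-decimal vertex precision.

v 2.392 1.397 -0.89
v 2.854 0.851 -1.631
v 2.211 -0.643 -0.932
v 1.748 -0.097 -0.19
v 3.14 0.859 -1.349
v 2.497 -0.634 -0.65
v 3.313 0.95 -0.997
v 2.67 -0.544 -0.298
v 3.345 1.108 -0.629
v 2.702 -0.386 0.07
v 3.232 1.31 -0.301
v 2.589 -0.183 0.398
v 2.991 1.526 -0.062
v 2.348 0.032 0.637
v 2.659 1.722 0.051
v 2.016 0.228 0.75
v 2.286 1.868 0.02
v 1.643 0.374 0.719
v 1.929 1.943 -0.148
v 1.286 0.449 0.551
v 1.643 1.934 -0.43
v 1 0.441 0.269
v 1.47 1.844 -0.782
v 0.827 0.35 -0.083
v 1.438 1.686 -1.15
v 0.795 0.192 -0.451
v 1.551 1.483 -1.478
v 0.908 -0.01 -0.779
v 1.792 1.268 -1.717
v 1.149 -0.226 -1.018
v 2.124 1.072 -1.83
v 1.481 -0.422 -1.131
v 2.497 0.926 -1.799
v 1.854 -0.568 -1.1
v -3.676 -2.073 -1.846
v -3.205 -1.716 -0.883
v -2.873 -0.498 -2.823
v -2.402 -0.141 -1.86
v -2.638 -2.759 -2.1
v -2.167 -2.402 -1.137
v -1.835 -1.184 -3.077
v -1.364 -0.827 -2.114
v -1.245 1.107 -3.919
v -2.88 1.114 -2.492
v -1.225 2.267 -3.901
v -2.86 2.274 -2.474
v -0.64 1.086 -3.226
v -2.275 1.093 -1.799
v -0.62 2.246 -3.208
v -2.255 2.253 -1.781
v 2.275 -2.81 -4.311
v 2.699 -2.651 -3.545
v 1.385 -3.63 -3.649
v 2.199 -2.204 -3.664
v 1.744 -2.112 -4.162
v 1.599 -2.429 -4.747
v 1.851 -2.969 -5.078
v 2.351 -3.416 -4.959
v 2.807 -3.508 -4.461
v 2.951 -3.191 -3.875
f 2 1 5
f 2 5 3
f 3 5 6
f 3 6 4
f 5 1 7
f 5 7 6
f 6 7 8
f 6 8 4
f 7 1 9
f 7 9 8
f 8 9 10
f 8 10 4
f 9 1 11
f 9 11 10
f 10 11 12
f 10 12 4
f 11 1 13
f 11 13 12
f 12 13 14
f 12 14 4
f 13 1 15
f 13 15 14
f 14 15 16
f 14 16 4
f 15 1 17
f 15 17 16
f 16 17 18
f 16 18 4
f 17 1 19
f 17 19 18
f 18 19 20
f 18 20 4
f 19 1 21
f 19 21 20
f 20 21 22
f 20 22 4
f 21 1 23
f 21 23 22
f 22 23 24
f 22 24 4
f 23 1 25
f 23 25 24
f 24 25 26
f 24 26 4
f 25 1 27
f 25 27 26
f 26 27 28
f 26 28 4
f 27 1 29
f 27 29 28
f 28 29 30
f 28 30 4
f 29 1 31
f 29 31 30
f 30 31 32
f 30 32 4
f 31 1 33
f 31 33 32
f 32 33 34
f 32 34 4
f 33 1 2
f 33 2 34
f 34 2 3
f 34 3 4
f 36 38 35
f 39 36 35
f 35 38 37
f 37 39 35
f 36 42 38
f 40 36 39
f 40 42 36
f 38 42 37
f 41 39 37
f 37 42 41
f 41 40 39
f 42 40 41
f 44 46 43
f 47 44 43
f 43 46 45
f 45 47 43
f 44 50 46
f 48 44 47
f 48 50 44
f 46 50 45
f 49 47 45
f 45 50 49
f 49 48 47
f 50 48 49
f 52 51 54
f 52 54 53
f 54 51 55
f 54 55 53
f 55 51 56
f 55 56 53
f 56 51 57
f 56 57 53
f 57 51 58
f 57 58 53
f 58 51 59
f 58 59 53
f 59 51 60
f 59 60 53
f 60 51 52
f 60 52 53



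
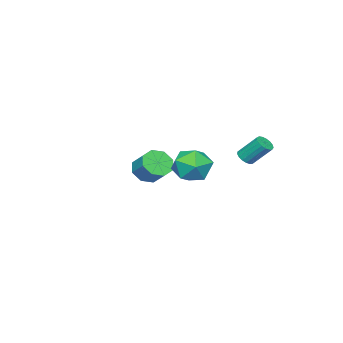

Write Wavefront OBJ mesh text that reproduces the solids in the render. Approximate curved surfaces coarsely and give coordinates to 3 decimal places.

v 2.625 3.317 0.018
v 3.253 3.225 1.072
v 1.627 1.655 0.468
v 2.255 1.563 1.522
v 1.436 2.469 1.37
v 2.053 3.496 1.092
v 2.827 1.384 0.448
v 3.444 2.411 0.17
v 3.378 2.03 1.338
v 2.518 2.701 1.908
v 2.362 2.179 -0.368
v 1.502 2.85 0.202
v -2.312 2.631 -0.07
v -1.903 2.369 0.248
v -2.159 3.428 1.448
v -2.568 3.689 1.13
v -1.764 2.563 0.107
v -2.02 3.622 1.306
v -1.75 2.773 -0.075
v -2.006 3.831 1.124
v -1.865 2.95 -0.256
v -2.12 4.008 0.944
v -2.082 3.053 -0.394
v -2.338 4.112 0.806
v -2.352 3.06 -0.457
v -2.608 4.119 0.742
v -2.613 2.969 -0.432
v -2.869 4.027 0.767
v -2.805 2.8 -0.324
v -3.061 3.859 0.875
v -2.884 2.592 -0.158
v -3.14 3.651 1.041
v -2.832 2.394 0.029
v -3.088 3.452 1.228
v -2.661 2.249 0.193
v -2.917 3.307 1.392
v -2.41 2.192 0.297
v -2.666 3.25 1.496
v -2.137 2.235 0.317
v -2.392 3.294 1.516
v -2.746 -4.172 -2.615
v -1.802 -4.532 -2.617
v -1.41 -3.507 -1.747
v -2.354 -3.148 -1.745
v -1.922 -4.011 -3.176
v -1.53 -2.987 -2.306
v -2.524 -3.585 -3.406
v -2.132 -2.561 -2.536
v -3.256 -3.503 -3.173
v -2.864 -2.478 -2.303
v -3.69 -3.813 -2.613
v -3.298 -2.788 -1.743
v -3.57 -4.333 -2.054
v -3.178 -3.309 -1.184
v -2.968 -4.759 -1.824
v -2.576 -3.735 -0.954
v -2.236 -4.842 -2.057
v -1.844 -3.817 -1.187
f 1 12 6
f 1 6 2
f 1 2 8
f 1 8 11
f 1 11 12
f 2 6 10
f 6 12 5
f 12 11 3
f 11 8 7
f 8 2 9
f 4 10 5
f 4 5 3
f 4 3 7
f 4 7 9
f 4 9 10
f 5 10 6
f 3 5 12
f 7 3 11
f 9 7 8
f 10 9 2
f 14 13 17
f 14 17 15
f 15 17 18
f 15 18 16
f 17 13 19
f 17 19 18
f 18 19 20
f 18 20 16
f 19 13 21
f 19 21 20
f 20 21 22
f 20 22 16
f 21 13 23
f 21 23 22
f 22 23 24
f 22 24 16
f 23 13 25
f 23 25 24
f 24 25 26
f 24 26 16
f 25 13 27
f 25 27 26
f 26 27 28
f 26 28 16
f 27 13 29
f 27 29 28
f 28 29 30
f 28 30 16
f 29 13 31
f 29 31 30
f 30 31 32
f 30 32 16
f 31 13 33
f 31 33 32
f 32 33 34
f 32 34 16
f 33 13 35
f 33 35 34
f 34 35 36
f 34 36 16
f 35 13 37
f 35 37 36
f 36 37 38
f 36 38 16
f 37 13 39
f 37 39 38
f 38 39 40
f 38 40 16
f 39 13 14
f 39 14 40
f 40 14 15
f 40 15 16
f 42 41 45
f 42 45 43
f 43 45 46
f 43 46 44
f 45 41 47
f 45 47 46
f 46 47 48
f 46 48 44
f 47 41 49
f 47 49 48
f 48 49 50
f 48 50 44
f 49 41 51
f 49 51 50
f 50 51 52
f 50 52 44
f 51 41 53
f 51 53 52
f 52 53 54
f 52 54 44
f 53 41 55
f 53 55 54
f 54 55 56
f 54 56 44
f 55 41 57
f 55 57 56
f 56 57 58
f 56 58 44
f 57 41 42
f 57 42 58
f 58 42 43
f 58 43 44

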